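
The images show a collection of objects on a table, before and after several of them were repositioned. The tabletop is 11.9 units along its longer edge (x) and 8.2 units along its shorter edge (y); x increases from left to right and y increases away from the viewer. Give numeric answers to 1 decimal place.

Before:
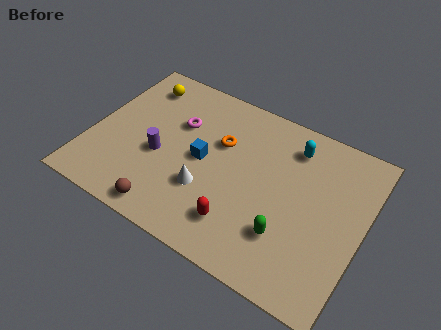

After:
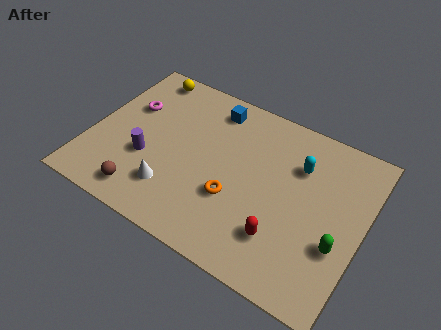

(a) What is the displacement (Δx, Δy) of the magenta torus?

(-2.2, -0.1)

The magenta torus was at about (3.6, 5.4) and moved to about (1.4, 5.3).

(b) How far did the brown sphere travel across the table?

1.1

The brown sphere was near (3.9, 0.9) before and (2.8, 1.2) after, so it travelled √(1.1² + 0.3²) ≈ 1.1 units.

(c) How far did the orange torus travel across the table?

2.6

From (5.5, 5.3) to (6.5, 2.9), the orange torus covered √(1.0² + 2.4²) ≈ 2.6 units.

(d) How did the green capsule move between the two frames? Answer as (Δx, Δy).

(2.1, 0.6)

The green capsule was at about (8.9, 2.3) and moved to about (11.0, 2.9).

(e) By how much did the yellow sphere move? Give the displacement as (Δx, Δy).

(0.1, 0.6)

The yellow sphere started near (1.6, 6.7) and ended near (1.7, 7.3).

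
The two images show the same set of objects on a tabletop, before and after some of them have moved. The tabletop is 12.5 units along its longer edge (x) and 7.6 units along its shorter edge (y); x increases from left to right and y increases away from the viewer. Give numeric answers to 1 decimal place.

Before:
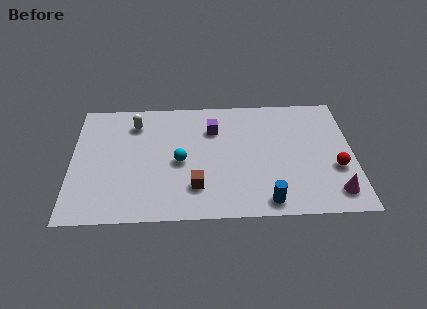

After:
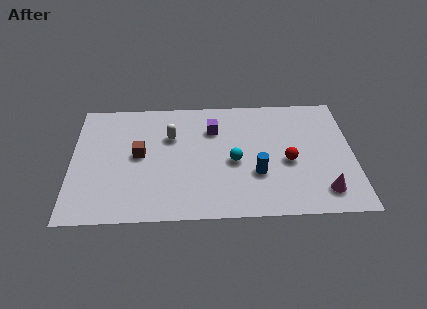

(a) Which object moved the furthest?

the brown cube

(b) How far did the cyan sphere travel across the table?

2.4

The cyan sphere moved from about (4.8, 3.5) to (7.2, 3.4), a distance of √(2.4² + 0.1²) ≈ 2.4.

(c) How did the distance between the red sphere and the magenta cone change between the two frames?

+0.9

Before: roughly 1.5 units apart; after: 2.4. That's 0.9 units further apart.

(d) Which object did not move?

the purple cube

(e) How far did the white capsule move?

1.8

From (2.8, 6.0) to (4.4, 5.1), the white capsule covered √(1.6² + 0.9²) ≈ 1.8 units.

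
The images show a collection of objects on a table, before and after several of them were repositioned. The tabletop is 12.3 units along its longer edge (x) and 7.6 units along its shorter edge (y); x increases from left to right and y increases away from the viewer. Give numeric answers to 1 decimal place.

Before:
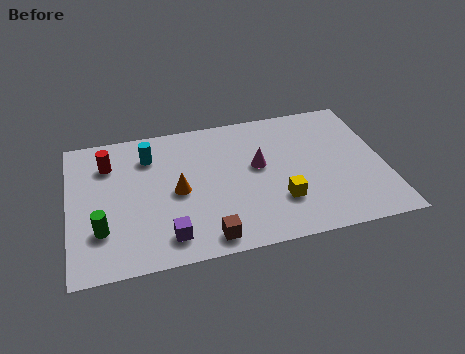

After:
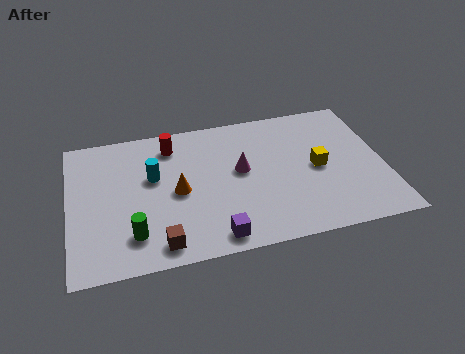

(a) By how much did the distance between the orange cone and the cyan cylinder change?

-1.1

Before: roughly 2.4 units apart; after: 1.3. That's 1.1 units closer together.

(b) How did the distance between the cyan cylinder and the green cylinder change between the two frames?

-1.1

The distance was about 4.1 in the first image and 3.0 in the second, so they moved 1.1 units closer together.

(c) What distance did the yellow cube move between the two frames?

2.2

The yellow cube moved from about (8.1, 2.2) to (9.7, 3.7), a distance of √(1.6² + 1.5²) ≈ 2.2.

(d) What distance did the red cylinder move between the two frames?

2.5

From (1.6, 5.7) to (4.1, 6.2), the red cylinder covered √(2.5² + 0.5²) ≈ 2.5 units.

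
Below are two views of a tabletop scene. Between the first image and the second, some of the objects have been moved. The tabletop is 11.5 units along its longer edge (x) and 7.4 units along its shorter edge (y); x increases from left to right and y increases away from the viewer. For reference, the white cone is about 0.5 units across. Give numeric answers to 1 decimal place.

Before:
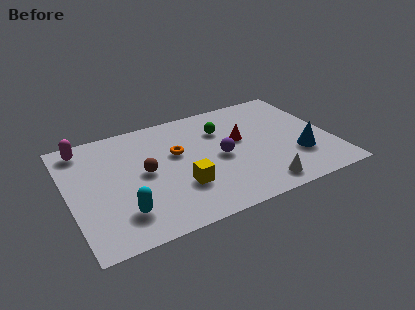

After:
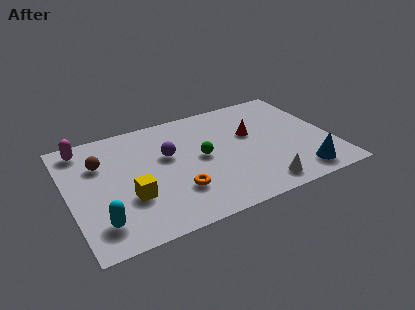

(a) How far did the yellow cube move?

2.2

From (4.7, 2.3) to (2.5, 2.5), the yellow cube covered √(2.2² + 0.2²) ≈ 2.2 units.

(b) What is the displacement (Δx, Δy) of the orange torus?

(-0.3, -2.4)

From the two frames, the orange torus sits at roughly (4.8, 4.5) before and (4.5, 2.1) after.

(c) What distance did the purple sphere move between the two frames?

2.4

The purple sphere moved from about (6.6, 3.5) to (4.4, 4.5), a distance of √(2.2² + 1.0²) ≈ 2.4.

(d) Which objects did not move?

the white cone and the magenta capsule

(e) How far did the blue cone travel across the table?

1.2

The blue cone moved from about (9.9, 2.3) to (9.8, 1.1), a distance of √(0.1² + 1.2²) ≈ 1.2.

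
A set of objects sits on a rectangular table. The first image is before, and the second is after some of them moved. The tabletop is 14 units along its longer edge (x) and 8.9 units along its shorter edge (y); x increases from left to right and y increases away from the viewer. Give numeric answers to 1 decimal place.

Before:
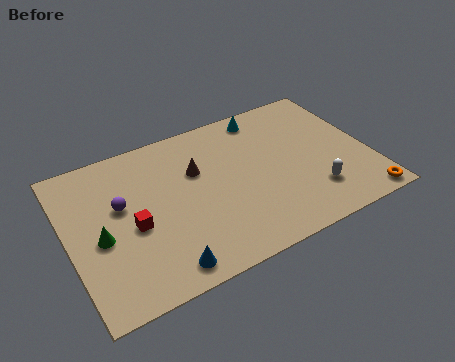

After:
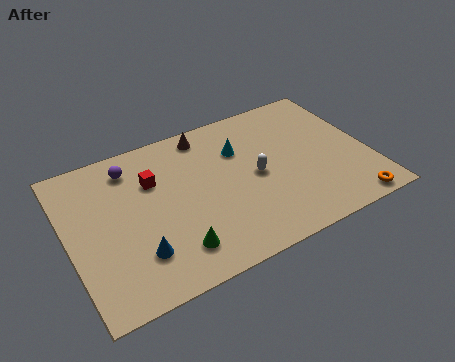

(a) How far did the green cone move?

3.7

The green cone was near (1.4, 3.9) before and (4.5, 1.8) after, so it travelled √(3.1² + 2.1²) ≈ 3.7 units.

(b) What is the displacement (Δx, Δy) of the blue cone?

(-1.0, 1.2)

The blue cone was at about (3.9, 1.1) and moved to about (2.9, 2.3).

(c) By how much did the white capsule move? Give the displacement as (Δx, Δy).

(-2.4, 2.1)

The white capsule was at about (11.1, 2.2) and moved to about (8.7, 4.3).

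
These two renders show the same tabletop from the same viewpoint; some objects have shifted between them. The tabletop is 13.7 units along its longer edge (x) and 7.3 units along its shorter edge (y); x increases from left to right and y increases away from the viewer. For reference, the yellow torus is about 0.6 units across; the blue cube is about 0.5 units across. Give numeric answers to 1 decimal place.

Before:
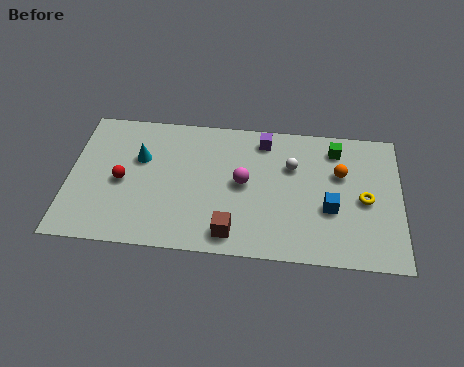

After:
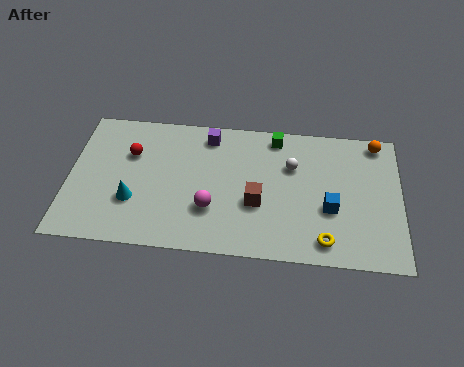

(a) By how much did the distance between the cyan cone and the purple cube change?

-0.5

Before: roughly 5.3 units apart; after: 4.8. That's 0.5 units closer together.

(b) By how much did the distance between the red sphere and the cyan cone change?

+1.0

The distance was about 1.5 in the first image and 2.5 in the second, so they moved 1.0 units further apart.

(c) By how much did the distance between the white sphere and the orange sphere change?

+1.8

Before: roughly 2.0 units apart; after: 3.8. That's 1.8 units further apart.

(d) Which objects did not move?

the blue cube and the white sphere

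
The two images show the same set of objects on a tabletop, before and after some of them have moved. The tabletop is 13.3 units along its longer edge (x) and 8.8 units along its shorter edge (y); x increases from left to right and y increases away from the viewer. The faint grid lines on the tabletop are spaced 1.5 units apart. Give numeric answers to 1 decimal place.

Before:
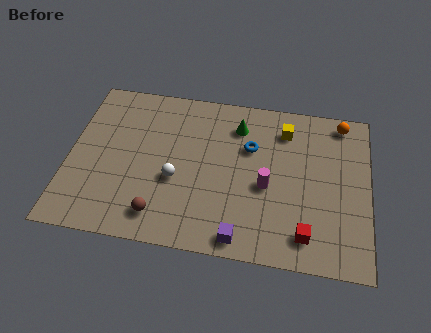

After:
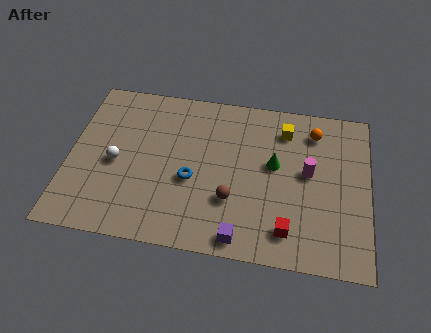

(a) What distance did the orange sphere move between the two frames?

1.4

The orange sphere moved from about (12.0, 7.8) to (10.8, 7.1), a distance of √(1.2² + 0.7²) ≈ 1.4.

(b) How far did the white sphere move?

2.7

From (4.8, 3.5) to (2.1, 4.0), the white sphere covered √(2.7² + 0.5²) ≈ 2.7 units.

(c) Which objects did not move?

the purple cube and the yellow cube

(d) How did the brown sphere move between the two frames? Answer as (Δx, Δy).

(3.1, 1.3)

The brown sphere started near (4.2, 1.5) and ended near (7.3, 2.8).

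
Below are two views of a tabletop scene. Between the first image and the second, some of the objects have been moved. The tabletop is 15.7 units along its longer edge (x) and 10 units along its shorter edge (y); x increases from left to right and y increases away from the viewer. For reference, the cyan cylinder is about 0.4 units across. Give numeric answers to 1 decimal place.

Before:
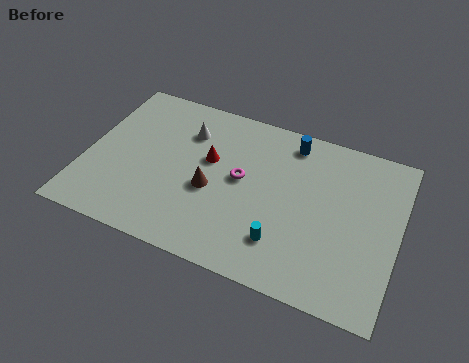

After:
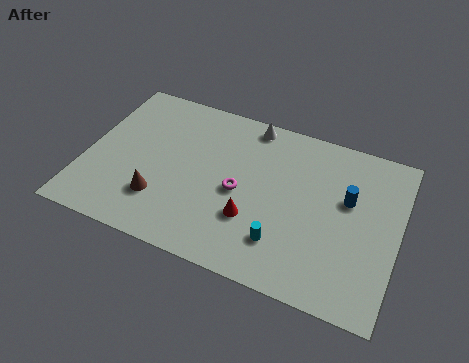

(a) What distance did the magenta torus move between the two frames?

0.8

The magenta torus moved from about (7.8, 5.4) to (7.8, 4.6), a distance of √(0.0² + 0.8²) ≈ 0.8.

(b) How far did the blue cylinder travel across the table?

4.0

From (10.0, 8.6) to (13.1, 6.1), the blue cylinder covered √(3.1² + 2.5²) ≈ 4.0 units.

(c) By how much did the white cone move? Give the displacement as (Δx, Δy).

(3.1, 1.6)

The white cone started near (4.8, 7.4) and ended near (7.9, 9.0).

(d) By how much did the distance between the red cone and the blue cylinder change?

+0.7

Before: roughly 4.7 units apart; after: 5.4. That's 0.7 units further apart.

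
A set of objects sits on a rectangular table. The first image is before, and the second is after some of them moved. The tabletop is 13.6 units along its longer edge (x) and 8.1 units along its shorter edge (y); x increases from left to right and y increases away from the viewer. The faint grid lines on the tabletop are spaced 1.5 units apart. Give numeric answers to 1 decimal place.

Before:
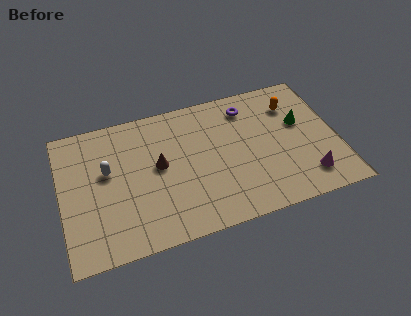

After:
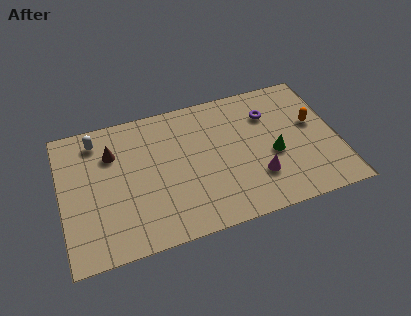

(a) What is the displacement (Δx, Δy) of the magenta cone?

(-2.4, 0.7)

The magenta cone started near (11.9, 1.6) and ended near (9.5, 2.3).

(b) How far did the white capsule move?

2.0

The white capsule moved from about (2.3, 4.8) to (1.9, 6.8), a distance of √(0.4² + 2.0²) ≈ 2.0.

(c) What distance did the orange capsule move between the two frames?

1.7

The orange capsule was near (11.6, 6.1) before and (12.5, 4.7) after, so it travelled √(0.9² + 1.4²) ≈ 1.7 units.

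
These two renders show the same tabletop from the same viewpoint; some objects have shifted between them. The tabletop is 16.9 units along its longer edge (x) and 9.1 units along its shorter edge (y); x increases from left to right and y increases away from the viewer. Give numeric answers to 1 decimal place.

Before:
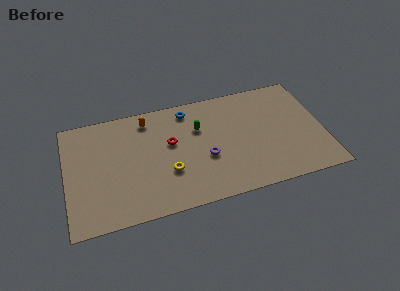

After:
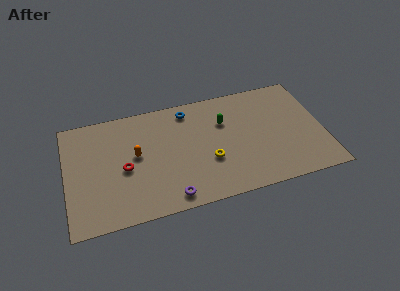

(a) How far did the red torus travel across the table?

3.4

The red torus moved from about (6.9, 5.4) to (3.8, 4.1), a distance of √(3.1² + 1.3²) ≈ 3.4.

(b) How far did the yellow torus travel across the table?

2.7

The yellow torus was near (6.6, 3.1) before and (9.3, 3.3) after, so it travelled √(2.7² + 0.2²) ≈ 2.7 units.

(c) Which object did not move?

the blue torus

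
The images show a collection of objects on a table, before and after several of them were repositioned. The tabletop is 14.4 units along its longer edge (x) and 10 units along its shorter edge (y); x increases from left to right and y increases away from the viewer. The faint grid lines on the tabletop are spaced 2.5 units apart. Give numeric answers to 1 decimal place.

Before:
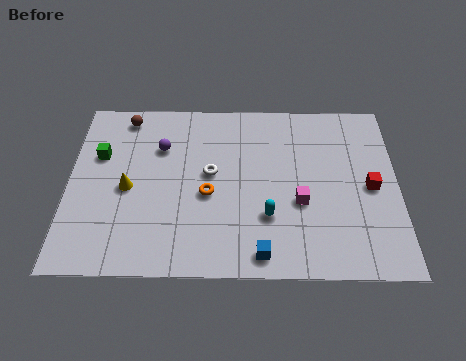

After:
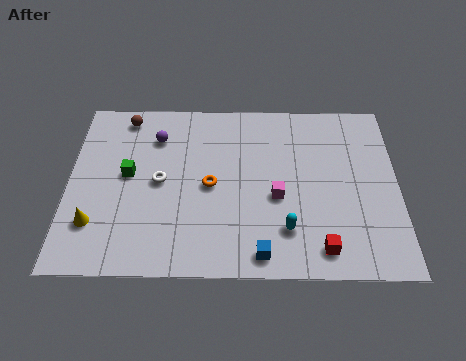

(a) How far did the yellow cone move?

2.4

The yellow cone moved from about (2.6, 4.6) to (1.2, 2.6), a distance of √(1.4² + 2.0²) ≈ 2.4.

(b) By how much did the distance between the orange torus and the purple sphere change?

+0.3

The distance was about 3.4 in the first image and 3.7 in the second, so they moved 0.3 units further apart.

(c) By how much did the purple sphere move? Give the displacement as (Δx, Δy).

(-0.2, 0.6)

The purple sphere started near (4.0, 7.0) and ended near (3.8, 7.6).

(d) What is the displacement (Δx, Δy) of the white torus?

(-2.2, -0.5)

The white torus was at about (6.2, 5.5) and moved to about (4.0, 5.0).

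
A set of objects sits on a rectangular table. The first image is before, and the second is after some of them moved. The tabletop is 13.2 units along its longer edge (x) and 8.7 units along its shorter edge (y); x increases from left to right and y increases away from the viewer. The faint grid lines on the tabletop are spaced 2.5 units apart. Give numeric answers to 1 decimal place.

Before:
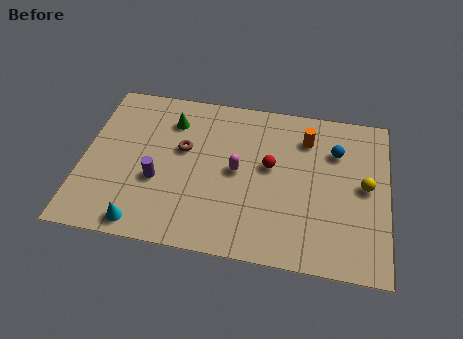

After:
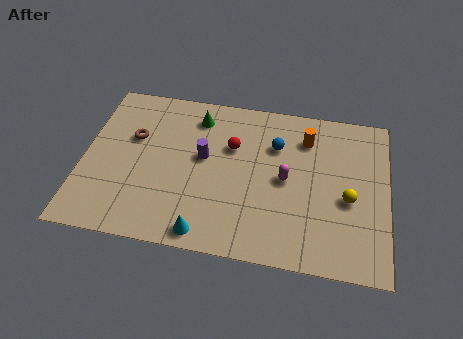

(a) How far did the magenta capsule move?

2.1

From (6.7, 4.4) to (8.8, 4.3), the magenta capsule covered √(2.1² + 0.1²) ≈ 2.1 units.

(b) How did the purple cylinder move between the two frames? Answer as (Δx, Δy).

(1.9, 1.6)

From the two frames, the purple cylinder sits at roughly (3.3, 3.3) before and (5.2, 4.9) after.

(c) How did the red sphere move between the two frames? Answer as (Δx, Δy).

(-1.7, 0.8)

The red sphere was at about (8.1, 4.9) and moved to about (6.4, 5.7).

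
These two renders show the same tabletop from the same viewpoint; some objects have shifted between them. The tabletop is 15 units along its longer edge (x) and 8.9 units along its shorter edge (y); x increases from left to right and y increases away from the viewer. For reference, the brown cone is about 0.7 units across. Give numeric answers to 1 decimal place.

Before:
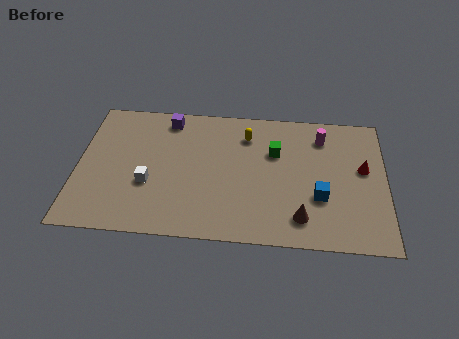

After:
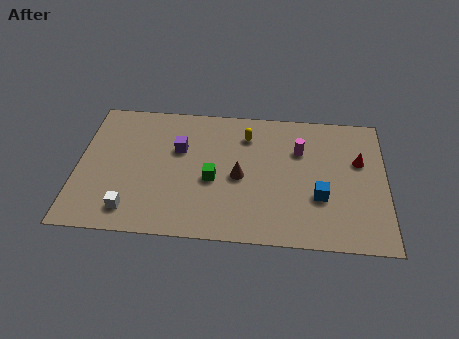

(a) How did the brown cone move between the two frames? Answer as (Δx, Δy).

(-3.0, 2.4)

From the two frames, the brown cone sits at roughly (10.9, 1.7) before and (7.9, 4.1) after.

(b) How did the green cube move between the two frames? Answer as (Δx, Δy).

(-3.0, -2.1)

The green cube was at about (9.6, 5.9) and moved to about (6.6, 3.8).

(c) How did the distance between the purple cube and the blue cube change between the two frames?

-1.4

They were about 8.8 units apart before and 7.4 after — 1.4 units closer together.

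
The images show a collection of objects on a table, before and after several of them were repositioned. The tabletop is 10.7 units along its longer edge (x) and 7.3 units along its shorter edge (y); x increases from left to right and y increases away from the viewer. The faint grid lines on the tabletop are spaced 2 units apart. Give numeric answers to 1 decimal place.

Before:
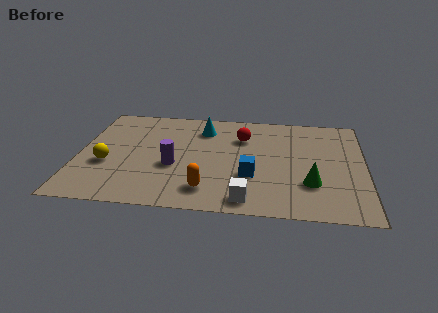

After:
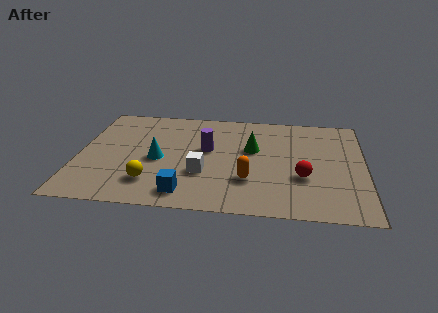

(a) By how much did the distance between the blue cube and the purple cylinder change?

+0.3

Before: roughly 2.9 units apart; after: 3.2. That's 0.3 units further apart.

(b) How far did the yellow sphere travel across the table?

2.0

The yellow sphere was near (1.1, 2.8) before and (2.8, 1.7) after, so it travelled √(1.7² + 1.1²) ≈ 2.0 units.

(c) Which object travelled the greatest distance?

the red sphere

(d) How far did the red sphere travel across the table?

3.5

The red sphere moved from about (6.1, 5.2) to (8.4, 2.6), a distance of √(2.3² + 2.6²) ≈ 3.5.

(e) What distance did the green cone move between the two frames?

3.1

The green cone moved from about (8.7, 2.2) to (6.5, 4.4), a distance of √(2.2² + 2.2²) ≈ 3.1.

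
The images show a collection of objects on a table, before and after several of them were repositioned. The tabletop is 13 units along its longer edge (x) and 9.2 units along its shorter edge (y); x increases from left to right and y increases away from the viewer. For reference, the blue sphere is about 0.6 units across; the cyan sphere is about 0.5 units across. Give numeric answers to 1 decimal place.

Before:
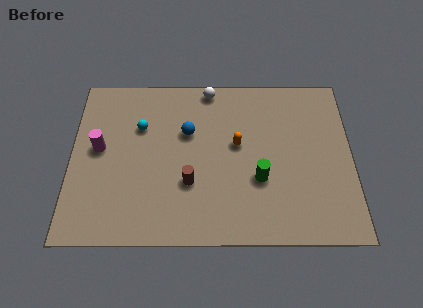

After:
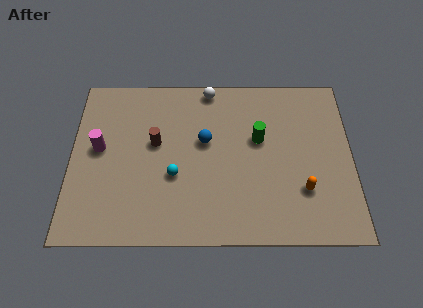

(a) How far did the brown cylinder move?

2.7

The brown cylinder moved from about (5.5, 3.1) to (3.9, 5.3), a distance of √(1.6² + 2.2²) ≈ 2.7.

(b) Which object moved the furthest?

the orange capsule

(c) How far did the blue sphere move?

0.9

The blue sphere moved from about (5.4, 5.9) to (6.2, 5.4), a distance of √(0.8² + 0.5²) ≈ 0.9.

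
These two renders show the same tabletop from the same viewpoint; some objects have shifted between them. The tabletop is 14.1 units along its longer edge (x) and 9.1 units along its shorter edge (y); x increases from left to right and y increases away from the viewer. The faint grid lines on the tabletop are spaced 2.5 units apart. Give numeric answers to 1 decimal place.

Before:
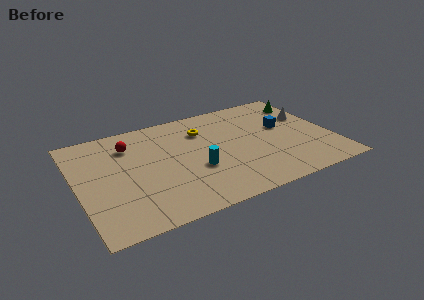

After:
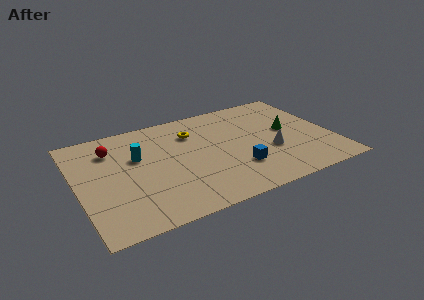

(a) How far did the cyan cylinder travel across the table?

3.8

From (6.4, 3.4) to (3.4, 5.7), the cyan cylinder covered √(3.0² + 2.3²) ≈ 3.8 units.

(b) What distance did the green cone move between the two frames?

2.7

The green cone was near (13.2, 7.2) before and (11.8, 4.9) after, so it travelled √(1.4² + 2.3²) ≈ 2.7 units.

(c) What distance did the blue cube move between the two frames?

4.0

The blue cube moved from about (11.6, 5.3) to (8.6, 2.6), a distance of √(3.0² + 2.7²) ≈ 4.0.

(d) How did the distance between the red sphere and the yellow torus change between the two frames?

+0.4

Before: roughly 4.1 units apart; after: 4.5. That's 0.4 units further apart.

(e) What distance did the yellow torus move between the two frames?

0.6

The yellow torus moved from about (7.2, 6.7) to (6.6, 6.7), a distance of √(0.6² + 0.0²) ≈ 0.6.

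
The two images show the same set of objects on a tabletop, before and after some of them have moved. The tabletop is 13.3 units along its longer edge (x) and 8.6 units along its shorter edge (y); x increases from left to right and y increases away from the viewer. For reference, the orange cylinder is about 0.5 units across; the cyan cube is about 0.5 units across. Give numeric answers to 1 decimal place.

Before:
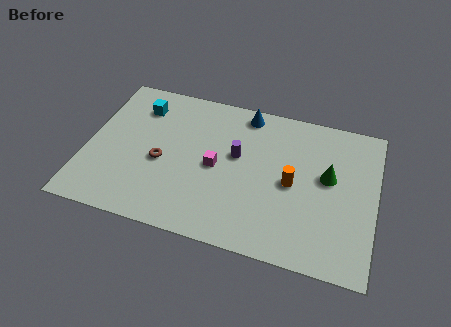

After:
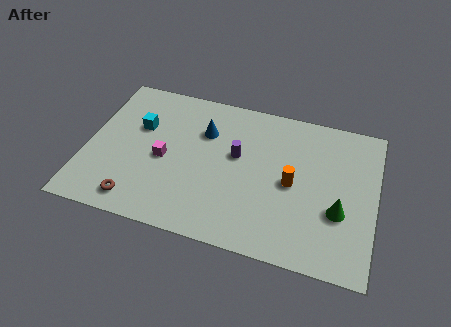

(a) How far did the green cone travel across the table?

1.9

From (11.1, 4.9) to (11.7, 3.1), the green cone covered √(0.6² + 1.8²) ≈ 1.9 units.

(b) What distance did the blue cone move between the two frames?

2.4

The blue cone moved from about (7.1, 7.6) to (5.3, 6.0), a distance of √(1.8² + 1.6²) ≈ 2.4.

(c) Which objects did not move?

the purple cylinder and the orange cylinder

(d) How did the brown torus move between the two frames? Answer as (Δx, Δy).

(-0.9, -2.5)

The brown torus was at about (3.5, 3.7) and moved to about (2.6, 1.2).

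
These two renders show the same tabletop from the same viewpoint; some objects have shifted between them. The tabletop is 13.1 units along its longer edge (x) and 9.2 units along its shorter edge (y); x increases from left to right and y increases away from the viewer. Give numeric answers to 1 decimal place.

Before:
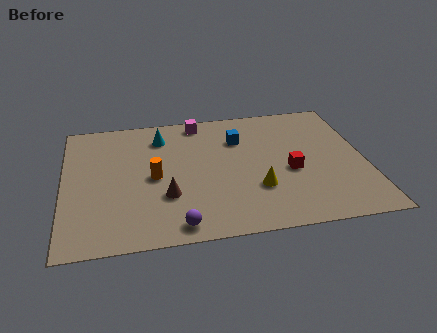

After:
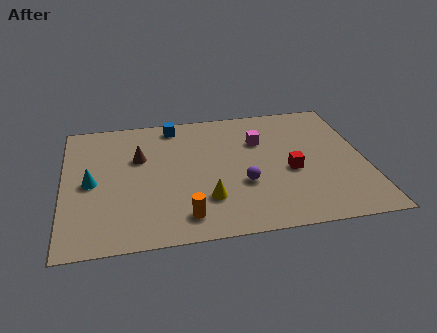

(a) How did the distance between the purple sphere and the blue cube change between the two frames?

-0.7

They were about 6.3 units apart before and 5.6 after — 0.7 units closer together.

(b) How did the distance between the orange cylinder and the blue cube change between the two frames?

+2.2

Before: roughly 4.4 units apart; after: 6.6. That's 2.2 units further apart.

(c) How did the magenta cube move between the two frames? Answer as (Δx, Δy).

(2.6, -1.9)

From the two frames, the magenta cube sits at roughly (6.0, 8.2) before and (8.6, 6.3) after.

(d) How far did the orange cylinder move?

3.1

From (3.9, 4.4) to (5.1, 1.5), the orange cylinder covered √(1.2² + 2.9²) ≈ 3.1 units.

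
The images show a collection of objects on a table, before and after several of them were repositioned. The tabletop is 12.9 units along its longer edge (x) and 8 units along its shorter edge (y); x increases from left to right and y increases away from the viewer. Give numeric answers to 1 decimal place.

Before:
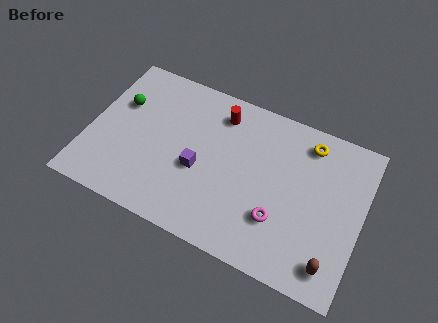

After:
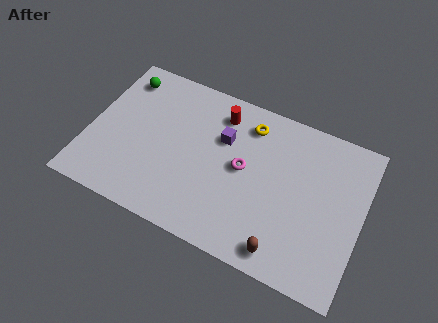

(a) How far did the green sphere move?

1.4

The green sphere moved from about (1.3, 5.2) to (1.2, 6.6), a distance of √(0.1² + 1.4²) ≈ 1.4.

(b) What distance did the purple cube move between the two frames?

2.2

The purple cube moved from about (5.3, 3.3) to (6.2, 5.3), a distance of √(0.9² + 2.0²) ≈ 2.2.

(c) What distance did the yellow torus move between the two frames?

2.8

The yellow torus was near (10.1, 6.7) before and (7.3, 6.5) after, so it travelled √(2.8² + 0.2²) ≈ 2.8 units.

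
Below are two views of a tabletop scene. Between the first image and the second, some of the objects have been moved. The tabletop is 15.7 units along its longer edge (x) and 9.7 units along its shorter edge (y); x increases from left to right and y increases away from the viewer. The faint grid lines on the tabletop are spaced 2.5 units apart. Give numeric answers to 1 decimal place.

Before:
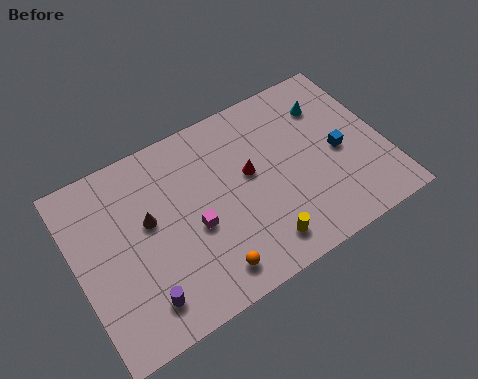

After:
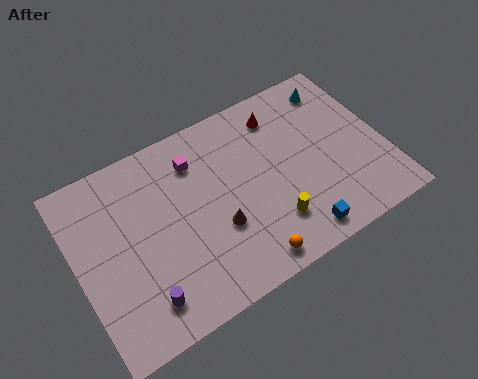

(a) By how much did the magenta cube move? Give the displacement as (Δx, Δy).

(0.6, 3.4)

The magenta cube was at about (5.8, 4.1) and moved to about (6.4, 7.5).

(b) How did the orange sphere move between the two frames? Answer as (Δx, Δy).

(1.9, -0.4)

From the two frames, the orange sphere sits at roughly (6.1, 1.5) before and (8.0, 1.1) after.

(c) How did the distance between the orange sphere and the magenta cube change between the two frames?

+4.0

They were about 2.6 units apart before and 6.6 after — 4.0 units further apart.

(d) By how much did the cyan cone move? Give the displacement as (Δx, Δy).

(0.6, 0.8)

From the two frames, the cyan cone sits at roughly (13.3, 7.3) before and (13.9, 8.1) after.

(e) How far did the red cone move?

3.1

The red cone was near (8.9, 5.5) before and (10.9, 7.9) after, so it travelled √(2.0² + 2.4²) ≈ 3.1 units.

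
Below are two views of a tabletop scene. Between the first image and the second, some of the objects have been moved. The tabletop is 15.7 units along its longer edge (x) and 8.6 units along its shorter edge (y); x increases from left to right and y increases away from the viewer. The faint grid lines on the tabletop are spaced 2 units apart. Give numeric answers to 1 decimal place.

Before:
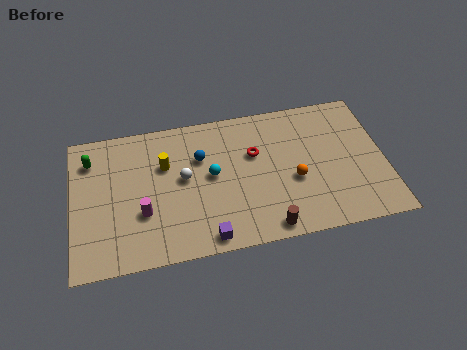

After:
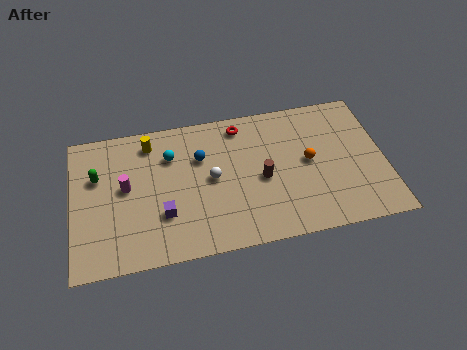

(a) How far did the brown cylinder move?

3.0

From (9.6, 0.9) to (9.5, 3.9), the brown cylinder covered √(0.1² + 3.0²) ≈ 3.0 units.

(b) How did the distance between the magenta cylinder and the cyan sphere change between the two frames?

-1.1

The distance was about 3.8 in the first image and 2.7 in the second, so they moved 1.1 units closer together.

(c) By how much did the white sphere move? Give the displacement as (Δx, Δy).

(1.4, -0.3)

The white sphere was at about (5.6, 4.7) and moved to about (7.0, 4.4).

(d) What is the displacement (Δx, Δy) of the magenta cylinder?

(-0.8, 1.7)

The magenta cylinder started near (3.5, 3.0) and ended near (2.7, 4.7).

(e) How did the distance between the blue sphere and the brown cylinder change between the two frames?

-2.2

They were about 5.8 units apart before and 3.6 after — 2.2 units closer together.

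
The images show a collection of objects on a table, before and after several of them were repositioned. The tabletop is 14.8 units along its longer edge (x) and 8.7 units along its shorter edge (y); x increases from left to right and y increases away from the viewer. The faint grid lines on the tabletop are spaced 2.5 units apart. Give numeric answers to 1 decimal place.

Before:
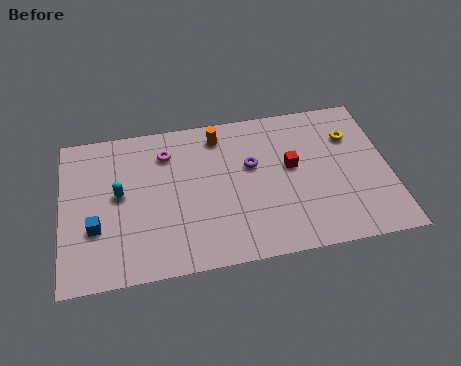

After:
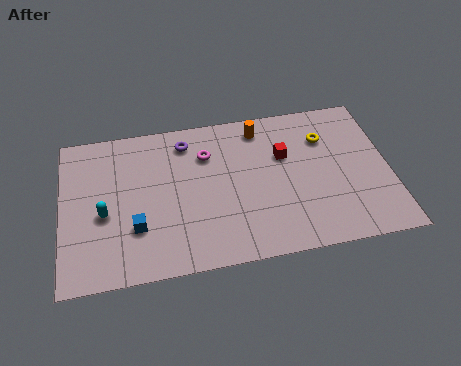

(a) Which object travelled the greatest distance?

the purple torus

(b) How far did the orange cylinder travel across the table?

1.9

From (7.2, 7.3) to (9.1, 7.4), the orange cylinder covered √(1.9² + 0.1²) ≈ 1.9 units.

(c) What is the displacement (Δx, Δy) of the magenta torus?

(1.8, -0.4)

From the two frames, the magenta torus sits at roughly (4.8, 6.7) before and (6.6, 6.3) after.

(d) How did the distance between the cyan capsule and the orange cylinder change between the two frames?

+2.8

The distance was about 5.3 in the first image and 8.1 in the second, so they moved 2.8 units further apart.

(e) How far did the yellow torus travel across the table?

1.2

The yellow torus was near (13.2, 6.2) before and (12.0, 6.3) after, so it travelled √(1.2² + 0.1²) ≈ 1.2 units.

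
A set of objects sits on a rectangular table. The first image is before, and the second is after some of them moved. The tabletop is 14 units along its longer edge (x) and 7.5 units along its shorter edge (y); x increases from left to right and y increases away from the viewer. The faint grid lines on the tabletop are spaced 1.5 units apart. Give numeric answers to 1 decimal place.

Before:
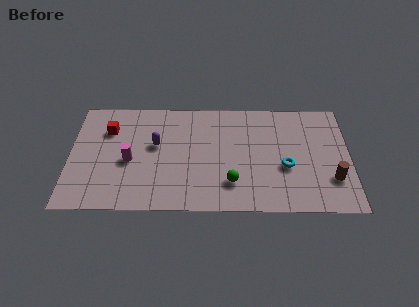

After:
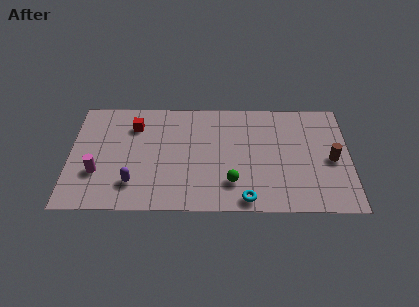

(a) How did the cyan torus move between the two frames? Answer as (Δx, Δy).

(-2.0, -2.2)

From the two frames, the cyan torus sits at roughly (10.8, 3.0) before and (8.8, 0.8) after.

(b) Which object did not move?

the green sphere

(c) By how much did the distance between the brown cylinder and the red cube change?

-1.5

They were about 11.6 units apart before and 10.1 after — 1.5 units closer together.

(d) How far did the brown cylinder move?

1.3

The brown cylinder was near (13.1, 2.2) before and (13.1, 3.5) after, so it travelled √(0.0² + 1.3²) ≈ 1.3 units.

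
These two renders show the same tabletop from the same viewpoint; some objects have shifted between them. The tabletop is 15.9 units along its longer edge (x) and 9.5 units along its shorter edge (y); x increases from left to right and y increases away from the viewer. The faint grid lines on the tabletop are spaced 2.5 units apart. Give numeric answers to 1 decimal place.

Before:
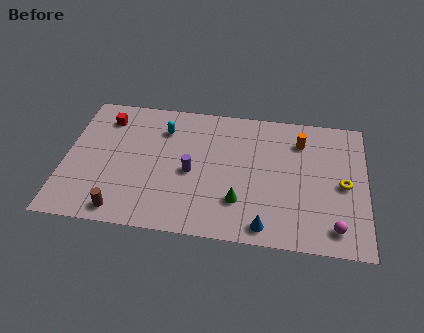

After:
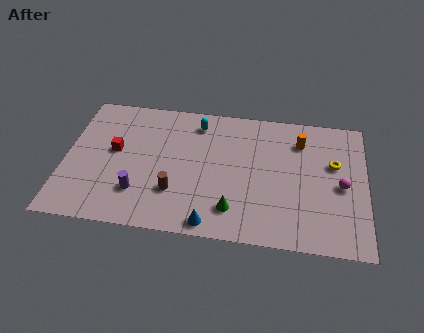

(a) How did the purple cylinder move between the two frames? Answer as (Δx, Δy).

(-2.7, -1.8)

The purple cylinder started near (6.7, 4.3) and ended near (4.0, 2.5).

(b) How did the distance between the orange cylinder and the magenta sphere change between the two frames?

-2.5

Before: roughly 6.1 units apart; after: 3.6. That's 2.5 units closer together.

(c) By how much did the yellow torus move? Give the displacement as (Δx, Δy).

(-0.5, 1.4)

The yellow torus started near (14.7, 4.5) and ended near (14.2, 5.9).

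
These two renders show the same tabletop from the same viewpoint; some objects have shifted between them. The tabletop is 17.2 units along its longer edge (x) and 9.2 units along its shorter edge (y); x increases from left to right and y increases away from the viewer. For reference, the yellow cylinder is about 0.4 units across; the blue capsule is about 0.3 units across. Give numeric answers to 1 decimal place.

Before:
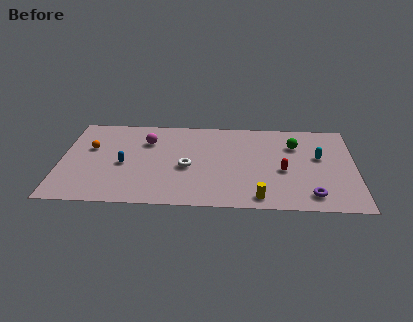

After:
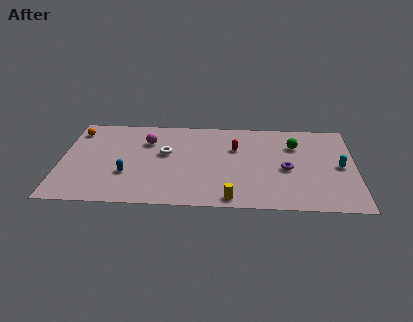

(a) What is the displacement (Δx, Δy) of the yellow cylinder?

(-1.6, -0.2)

The yellow cylinder was at about (11.6, 1.1) and moved to about (10.0, 0.9).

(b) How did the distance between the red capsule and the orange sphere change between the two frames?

-1.9

Before: roughly 11.4 units apart; after: 9.5. That's 1.9 units closer together.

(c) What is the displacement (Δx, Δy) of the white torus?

(-1.3, 1.4)

From the two frames, the white torus sits at roughly (7.4, 4.0) before and (6.1, 5.4) after.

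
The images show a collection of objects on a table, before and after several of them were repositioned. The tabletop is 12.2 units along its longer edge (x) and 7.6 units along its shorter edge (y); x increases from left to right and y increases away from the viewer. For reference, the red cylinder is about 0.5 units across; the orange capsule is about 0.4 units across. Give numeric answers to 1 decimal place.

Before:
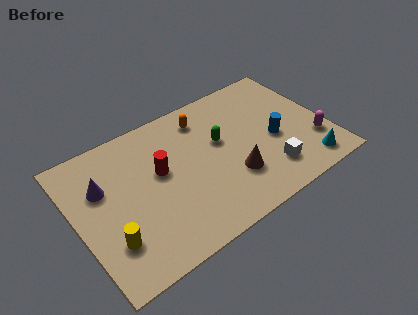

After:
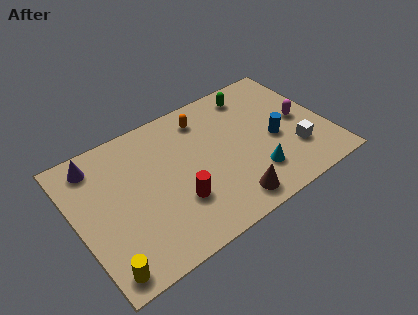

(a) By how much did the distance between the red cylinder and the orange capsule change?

+1.2

Before: roughly 3.1 units apart; after: 4.3. That's 1.2 units further apart.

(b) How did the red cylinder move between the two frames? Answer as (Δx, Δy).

(0.5, -2.0)

From the two frames, the red cylinder sits at roughly (4.1, 4.4) before and (4.6, 2.4) after.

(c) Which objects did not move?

the blue cylinder and the orange capsule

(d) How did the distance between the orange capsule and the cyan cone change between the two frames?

-2.0

The distance was about 6.6 in the first image and 4.6 in the second, so they moved 2.0 units closer together.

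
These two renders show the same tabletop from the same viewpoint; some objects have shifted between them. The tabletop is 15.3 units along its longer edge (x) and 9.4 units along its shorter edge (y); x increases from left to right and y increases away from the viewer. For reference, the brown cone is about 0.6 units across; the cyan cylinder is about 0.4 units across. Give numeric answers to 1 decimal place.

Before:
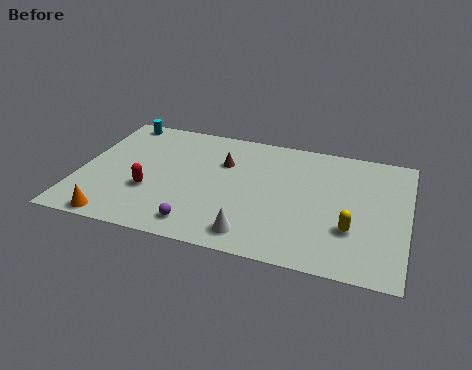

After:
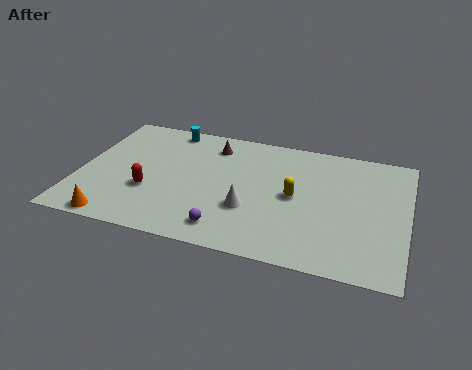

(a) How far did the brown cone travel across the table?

1.3

The brown cone was near (6.6, 6.4) before and (6.0, 7.6) after, so it travelled √(0.6² + 1.2²) ≈ 1.3 units.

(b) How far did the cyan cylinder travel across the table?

2.4

The cyan cylinder moved from about (1.4, 8.5) to (3.8, 8.4), a distance of √(2.4² + 0.1²) ≈ 2.4.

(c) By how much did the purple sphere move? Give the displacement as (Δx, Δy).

(1.3, 0.1)

The purple sphere started near (5.9, 1.4) and ended near (7.2, 1.5).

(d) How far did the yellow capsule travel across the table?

3.2

From (12.8, 3.0) to (10.1, 4.7), the yellow capsule covered √(2.7² + 1.7²) ≈ 3.2 units.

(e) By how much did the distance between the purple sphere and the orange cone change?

+1.3

The distance was about 3.8 in the first image and 5.1 in the second, so they moved 1.3 units further apart.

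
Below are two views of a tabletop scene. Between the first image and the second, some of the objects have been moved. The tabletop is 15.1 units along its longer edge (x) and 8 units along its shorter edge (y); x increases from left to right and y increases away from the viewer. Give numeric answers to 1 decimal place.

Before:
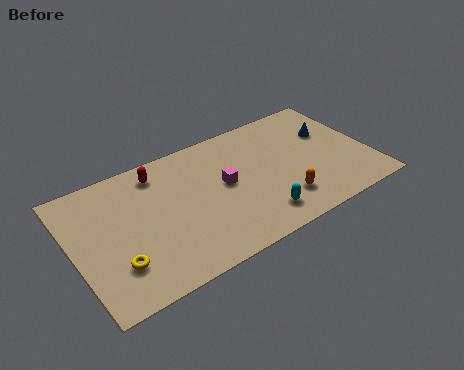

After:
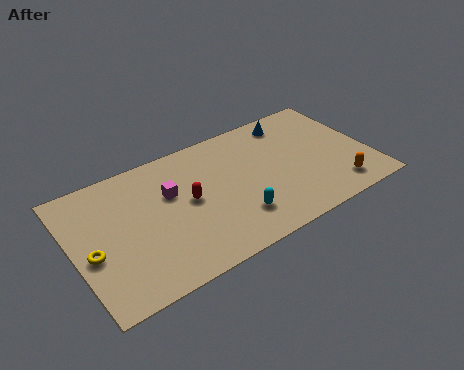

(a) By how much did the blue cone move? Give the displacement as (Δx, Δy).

(-1.8, 1.6)

The blue cone was at about (13.4, 5.2) and moved to about (11.6, 6.8).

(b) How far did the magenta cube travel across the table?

2.8

From (7.7, 4.3) to (5.0, 5.1), the magenta cube covered √(2.7² + 0.8²) ≈ 2.8 units.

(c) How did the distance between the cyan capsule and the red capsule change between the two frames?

-3.8

Before: roughly 6.8 units apart; after: 3.0. That's 3.8 units closer together.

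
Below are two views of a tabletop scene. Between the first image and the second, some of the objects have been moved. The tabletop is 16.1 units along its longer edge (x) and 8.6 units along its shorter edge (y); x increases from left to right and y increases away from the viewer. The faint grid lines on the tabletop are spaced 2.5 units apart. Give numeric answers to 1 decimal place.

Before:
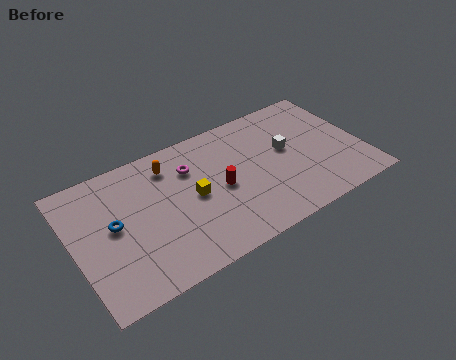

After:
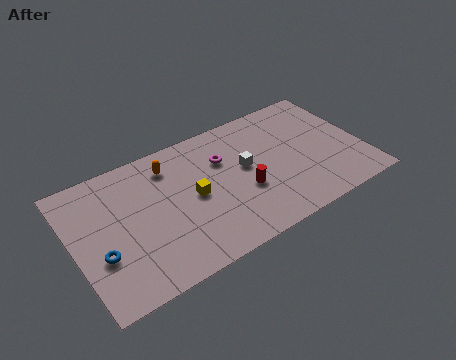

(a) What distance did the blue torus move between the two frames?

1.7

The blue torus was near (2.2, 4.6) before and (1.3, 3.1) after, so it travelled √(0.9² + 1.5²) ≈ 1.7 units.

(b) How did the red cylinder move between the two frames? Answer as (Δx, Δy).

(1.2, -0.8)

From the two frames, the red cylinder sits at roughly (8.1, 4.1) before and (9.3, 3.3) after.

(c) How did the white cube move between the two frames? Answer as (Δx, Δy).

(-2.4, -0.1)

The white cube started near (12.0, 4.9) and ended near (9.6, 4.8).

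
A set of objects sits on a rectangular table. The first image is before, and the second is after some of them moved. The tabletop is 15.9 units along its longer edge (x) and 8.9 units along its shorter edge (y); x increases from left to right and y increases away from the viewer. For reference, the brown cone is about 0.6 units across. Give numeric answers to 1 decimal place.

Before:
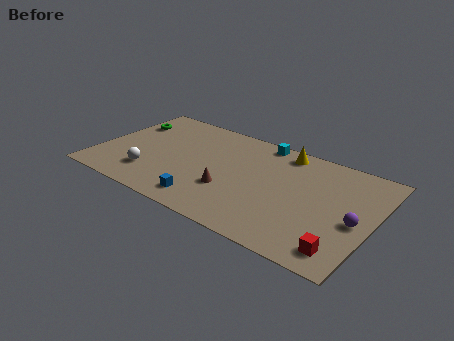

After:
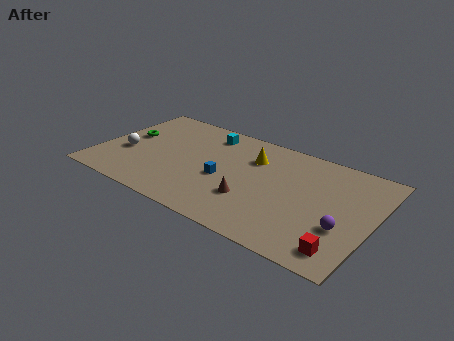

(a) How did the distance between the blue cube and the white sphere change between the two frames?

+2.2

The distance was about 3.6 in the first image and 5.8 in the second, so they moved 2.2 units further apart.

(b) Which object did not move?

the red cube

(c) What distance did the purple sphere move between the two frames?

1.0

From (15.0, 3.9) to (14.4, 3.1), the purple sphere covered √(0.6² + 0.8²) ≈ 1.0 units.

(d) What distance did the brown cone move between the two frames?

1.3

From (7.9, 3.0) to (9.2, 2.8), the brown cone covered √(1.3² + 0.2²) ≈ 1.3 units.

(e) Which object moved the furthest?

the cyan cube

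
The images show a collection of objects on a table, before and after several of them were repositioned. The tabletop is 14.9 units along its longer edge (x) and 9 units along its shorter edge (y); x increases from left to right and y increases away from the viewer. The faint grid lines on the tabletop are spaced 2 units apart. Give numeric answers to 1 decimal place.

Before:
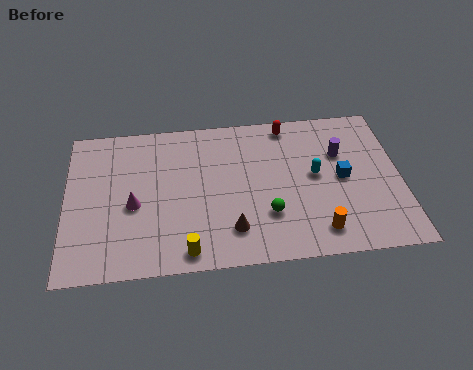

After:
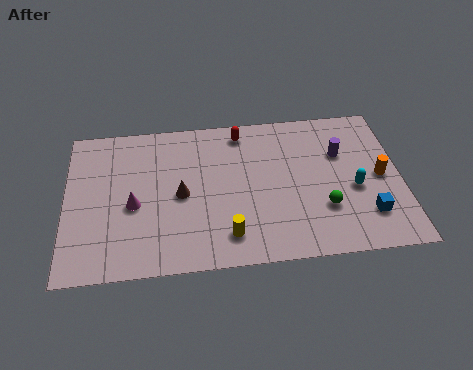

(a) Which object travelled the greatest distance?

the orange cylinder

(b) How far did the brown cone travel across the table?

3.2

The brown cone was near (7.3, 2.0) before and (5.1, 4.3) after, so it travelled √(2.2² + 2.3²) ≈ 3.2 units.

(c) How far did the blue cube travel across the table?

2.5

From (12.3, 4.5) to (13.3, 2.2), the blue cube covered √(1.0² + 2.3²) ≈ 2.5 units.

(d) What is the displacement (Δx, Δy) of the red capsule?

(-2.1, -0.2)

From the two frames, the red capsule sits at roughly (10.0, 8.0) before and (7.9, 7.8) after.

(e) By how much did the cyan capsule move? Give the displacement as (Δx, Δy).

(1.7, -1.0)

The cyan capsule started near (11.1, 4.8) and ended near (12.8, 3.8).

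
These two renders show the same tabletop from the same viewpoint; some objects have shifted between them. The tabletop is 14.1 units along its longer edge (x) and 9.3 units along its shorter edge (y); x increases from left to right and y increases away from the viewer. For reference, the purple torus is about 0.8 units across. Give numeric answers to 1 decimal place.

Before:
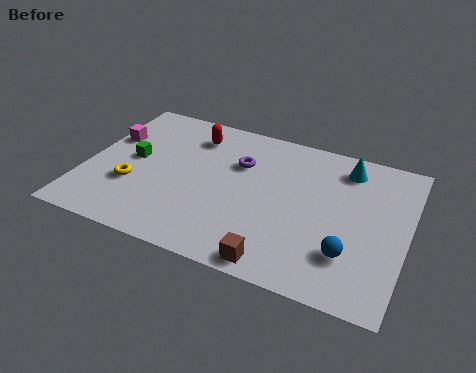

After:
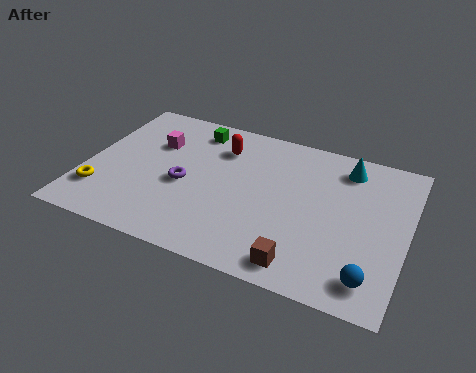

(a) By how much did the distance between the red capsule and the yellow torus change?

+2.0

They were about 4.7 units apart before and 6.7 after — 2.0 units further apart.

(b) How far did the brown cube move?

1.0

The brown cube moved from about (8.9, 0.9) to (9.9, 1.2), a distance of √(1.0² + 0.3²) ≈ 1.0.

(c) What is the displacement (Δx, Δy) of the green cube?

(2.4, 2.9)

From the two frames, the green cube sits at roughly (2.0, 4.9) before and (4.4, 7.8) after.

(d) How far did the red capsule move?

1.4

The red capsule was near (4.4, 7.4) before and (5.7, 7.0) after, so it travelled √(1.3² + 0.4²) ≈ 1.4 units.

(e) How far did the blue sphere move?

1.4

The blue sphere moved from about (11.8, 2.5) to (12.8, 1.5), a distance of √(1.0² + 1.0²) ≈ 1.4.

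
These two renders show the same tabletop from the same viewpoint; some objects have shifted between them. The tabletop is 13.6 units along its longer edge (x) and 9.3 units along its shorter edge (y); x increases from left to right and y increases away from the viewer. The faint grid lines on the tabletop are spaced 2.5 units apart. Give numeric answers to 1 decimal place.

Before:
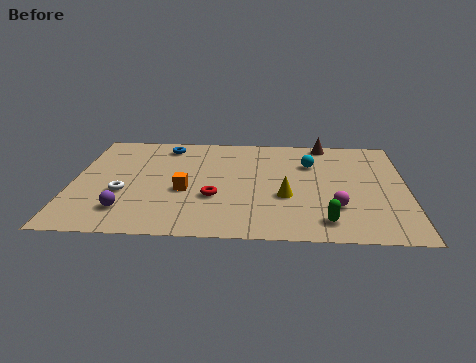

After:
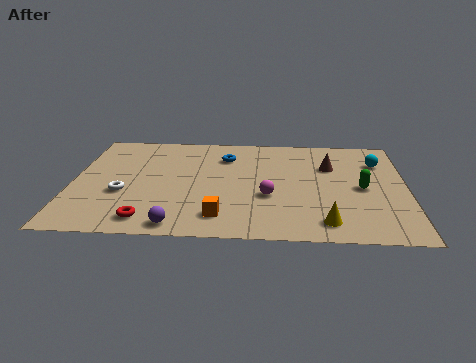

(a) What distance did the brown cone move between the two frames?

2.2

The brown cone was near (10.3, 8.5) before and (10.5, 6.3) after, so it travelled √(0.2² + 2.2²) ≈ 2.2 units.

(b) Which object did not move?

the white torus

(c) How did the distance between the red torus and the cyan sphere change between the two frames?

+5.8

They were about 5.0 units apart before and 10.8 after — 5.8 units further apart.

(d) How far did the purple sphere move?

2.4

From (2.3, 2.0) to (4.4, 0.9), the purple sphere covered √(2.1² + 1.1²) ≈ 2.4 units.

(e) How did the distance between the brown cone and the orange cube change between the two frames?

-1.0

They were about 7.4 units apart before and 6.4 after — 1.0 units closer together.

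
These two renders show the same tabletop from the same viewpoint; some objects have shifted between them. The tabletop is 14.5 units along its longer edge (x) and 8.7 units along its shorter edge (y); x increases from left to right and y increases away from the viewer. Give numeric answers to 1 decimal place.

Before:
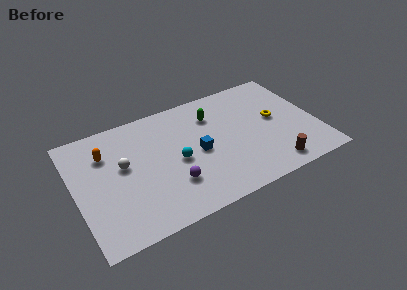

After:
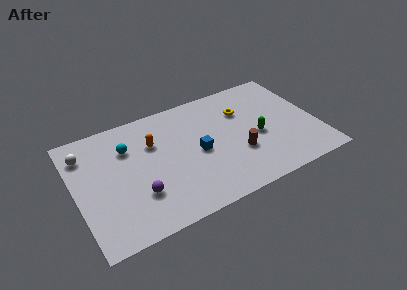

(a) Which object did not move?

the blue cube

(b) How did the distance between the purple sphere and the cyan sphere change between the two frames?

+2.0

They were about 1.6 units apart before and 3.6 after — 2.0 units further apart.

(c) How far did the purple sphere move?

2.0

From (5.5, 2.5) to (3.5, 2.6), the purple sphere covered √(2.0² + 0.1²) ≈ 2.0 units.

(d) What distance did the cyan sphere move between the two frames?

3.5

The cyan sphere moved from about (6.0, 4.0) to (3.3, 6.2), a distance of √(2.7² + 2.2²) ≈ 3.5.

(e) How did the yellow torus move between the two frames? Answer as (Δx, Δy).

(-1.8, 1.4)

The yellow torus was at about (12.1, 4.7) and moved to about (10.3, 6.1).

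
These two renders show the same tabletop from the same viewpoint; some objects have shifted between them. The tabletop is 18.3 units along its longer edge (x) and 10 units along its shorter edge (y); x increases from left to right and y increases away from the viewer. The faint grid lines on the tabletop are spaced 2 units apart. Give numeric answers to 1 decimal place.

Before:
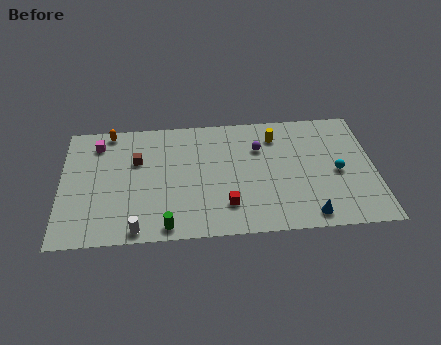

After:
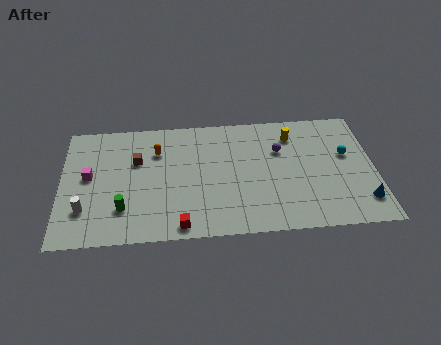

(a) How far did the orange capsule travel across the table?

3.4

From (2.8, 9.1) to (5.6, 7.2), the orange capsule covered √(2.8² + 1.9²) ≈ 3.4 units.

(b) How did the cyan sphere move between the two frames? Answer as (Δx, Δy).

(0.6, 1.4)

From the two frames, the cyan sphere sits at roughly (16.1, 4.6) before and (16.7, 6.0) after.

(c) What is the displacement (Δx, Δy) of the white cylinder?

(-3.0, 1.8)

The white cylinder started near (4.4, 0.9) and ended near (1.4, 2.7).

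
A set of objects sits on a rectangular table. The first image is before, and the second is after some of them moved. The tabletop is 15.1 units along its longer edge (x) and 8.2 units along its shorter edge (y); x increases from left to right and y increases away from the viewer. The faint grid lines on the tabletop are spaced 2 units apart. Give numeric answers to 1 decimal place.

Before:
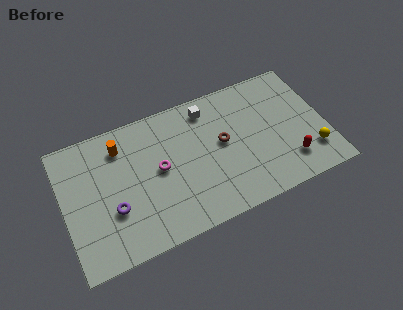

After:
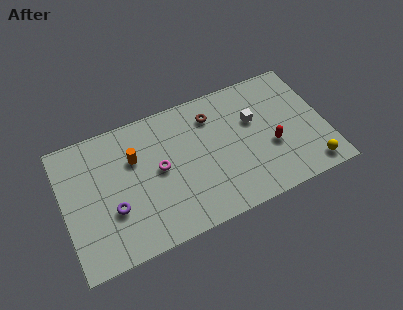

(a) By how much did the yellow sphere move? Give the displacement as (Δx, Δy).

(-0.2, -0.9)

From the two frames, the yellow sphere sits at roughly (14.1, 2.0) before and (13.9, 1.1) after.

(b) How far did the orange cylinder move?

1.2

The orange cylinder was near (3.5, 6.5) before and (4.2, 5.5) after, so it travelled √(0.7² + 1.0²) ≈ 1.2 units.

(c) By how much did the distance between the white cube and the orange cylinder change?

+1.8

The distance was about 5.1 in the first image and 6.9 in the second, so they moved 1.8 units further apart.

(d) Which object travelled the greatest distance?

the white cube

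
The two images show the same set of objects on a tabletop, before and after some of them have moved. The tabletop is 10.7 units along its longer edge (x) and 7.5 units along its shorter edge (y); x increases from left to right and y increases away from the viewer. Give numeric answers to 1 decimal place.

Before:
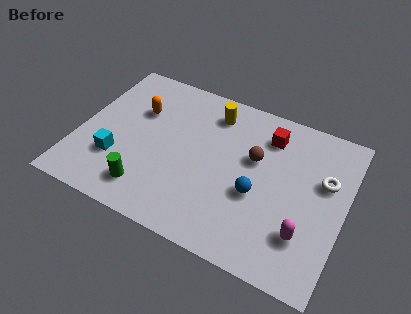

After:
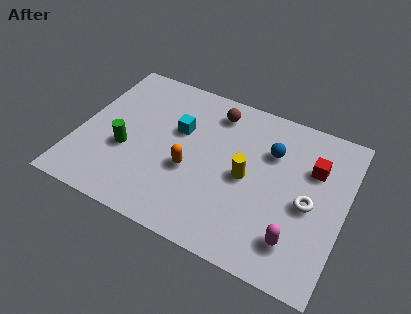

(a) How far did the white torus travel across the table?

1.4

The white torus moved from about (9.8, 4.7) to (9.3, 3.4), a distance of √(0.5² + 1.3²) ≈ 1.4.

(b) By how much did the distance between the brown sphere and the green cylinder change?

-0.4

They were about 5.0 units apart before and 4.6 after — 0.4 units closer together.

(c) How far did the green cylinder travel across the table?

1.9

The green cylinder was near (3.1, 1.4) before and (2.0, 2.9) after, so it travelled √(1.1² + 1.5²) ≈ 1.9 units.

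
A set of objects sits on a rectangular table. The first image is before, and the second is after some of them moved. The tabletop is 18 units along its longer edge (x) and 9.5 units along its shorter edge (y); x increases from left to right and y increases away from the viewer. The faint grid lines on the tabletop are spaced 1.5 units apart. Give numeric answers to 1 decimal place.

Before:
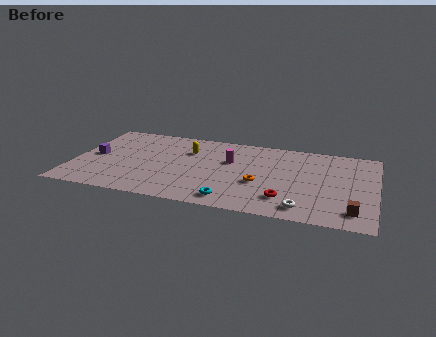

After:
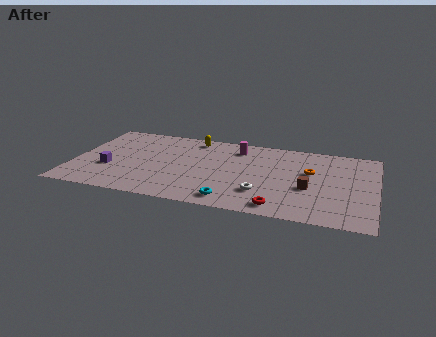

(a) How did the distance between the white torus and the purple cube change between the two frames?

-3.9

They were about 13.1 units apart before and 9.2 after — 3.9 units closer together.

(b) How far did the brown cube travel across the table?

3.4

The brown cube was near (16.8, 1.7) before and (14.1, 3.8) after, so it travelled √(2.7² + 2.1²) ≈ 3.4 units.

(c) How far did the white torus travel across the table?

2.8

The white torus moved from about (13.9, 1.4) to (11.4, 2.6), a distance of √(2.5² + 1.2²) ≈ 2.8.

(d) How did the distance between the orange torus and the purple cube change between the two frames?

+2.1

Before: roughly 10.0 units apart; after: 12.1. That's 2.1 units further apart.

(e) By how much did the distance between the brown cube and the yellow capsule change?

-2.8

The distance was about 11.3 in the first image and 8.5 in the second, so they moved 2.8 units closer together.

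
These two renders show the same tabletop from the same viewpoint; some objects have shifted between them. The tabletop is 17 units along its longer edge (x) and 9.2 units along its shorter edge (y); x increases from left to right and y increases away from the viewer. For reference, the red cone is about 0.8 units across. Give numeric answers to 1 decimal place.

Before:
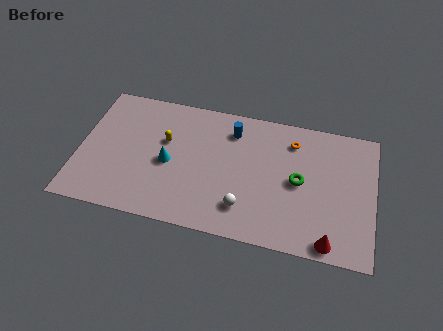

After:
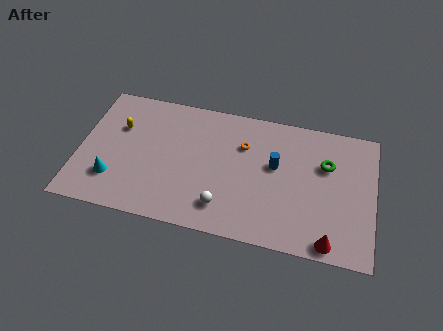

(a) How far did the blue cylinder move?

3.2

The blue cylinder moved from about (8.7, 7.3) to (11.3, 5.4), a distance of √(2.6² + 1.9²) ≈ 3.2.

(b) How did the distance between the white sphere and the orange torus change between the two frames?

-1.2

The distance was about 5.8 in the first image and 4.6 in the second, so they moved 1.2 units closer together.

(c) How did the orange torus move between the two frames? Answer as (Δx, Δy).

(-2.8, -0.9)

From the two frames, the orange torus sits at roughly (12.2, 7.3) before and (9.4, 6.4) after.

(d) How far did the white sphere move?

1.2

The white sphere moved from about (9.7, 2.1) to (8.5, 1.9), a distance of √(1.2² + 0.2²) ≈ 1.2.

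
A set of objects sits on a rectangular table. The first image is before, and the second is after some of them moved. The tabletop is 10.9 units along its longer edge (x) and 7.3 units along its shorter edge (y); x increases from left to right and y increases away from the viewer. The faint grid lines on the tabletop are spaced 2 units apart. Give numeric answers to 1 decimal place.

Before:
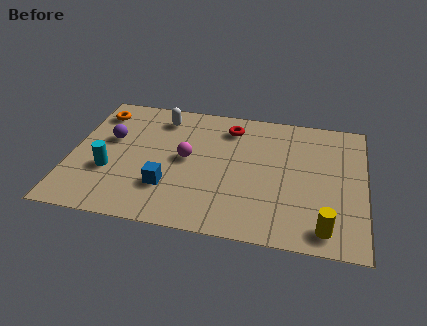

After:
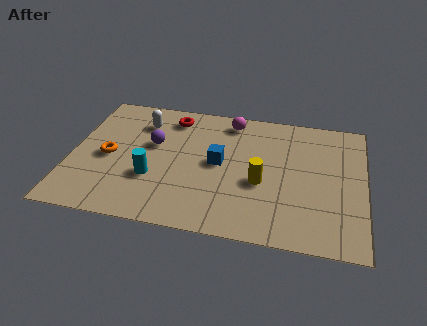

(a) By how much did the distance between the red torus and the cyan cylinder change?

-1.8

The distance was about 5.4 in the first image and 3.6 in the second, so they moved 1.8 units closer together.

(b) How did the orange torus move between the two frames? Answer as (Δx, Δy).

(0.6, -2.5)

From the two frames, the orange torus sits at roughly (0.8, 5.9) before and (1.4, 3.4) after.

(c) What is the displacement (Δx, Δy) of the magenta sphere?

(1.5, 2.5)

The magenta sphere started near (4.3, 3.8) and ended near (5.8, 6.3).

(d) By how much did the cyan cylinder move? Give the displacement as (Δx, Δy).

(1.6, -0.1)

From the two frames, the cyan cylinder sits at roughly (1.5, 2.6) before and (3.1, 2.5) after.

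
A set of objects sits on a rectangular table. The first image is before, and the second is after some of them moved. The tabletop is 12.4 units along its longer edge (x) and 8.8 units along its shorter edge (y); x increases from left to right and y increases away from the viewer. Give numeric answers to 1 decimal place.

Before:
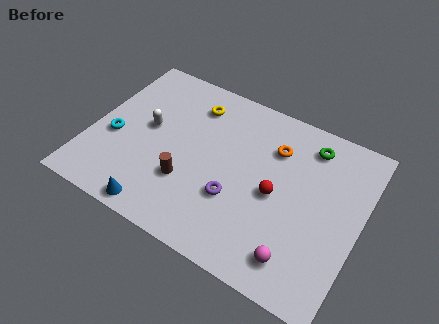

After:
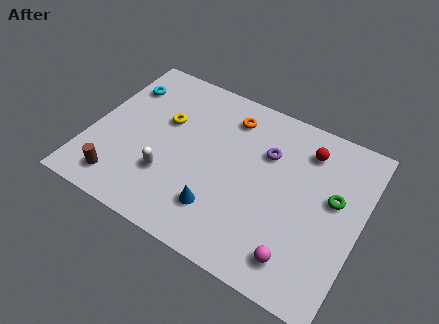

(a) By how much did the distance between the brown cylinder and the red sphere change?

+5.5

Before: roughly 4.1 units apart; after: 9.6. That's 5.5 units further apart.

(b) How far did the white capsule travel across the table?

2.5

From (2.5, 4.8) to (3.8, 2.7), the white capsule covered √(1.3² + 2.1²) ≈ 2.5 units.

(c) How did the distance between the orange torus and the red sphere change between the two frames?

+1.3

The distance was about 2.3 in the first image and 3.6 in the second, so they moved 1.3 units further apart.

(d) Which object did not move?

the magenta sphere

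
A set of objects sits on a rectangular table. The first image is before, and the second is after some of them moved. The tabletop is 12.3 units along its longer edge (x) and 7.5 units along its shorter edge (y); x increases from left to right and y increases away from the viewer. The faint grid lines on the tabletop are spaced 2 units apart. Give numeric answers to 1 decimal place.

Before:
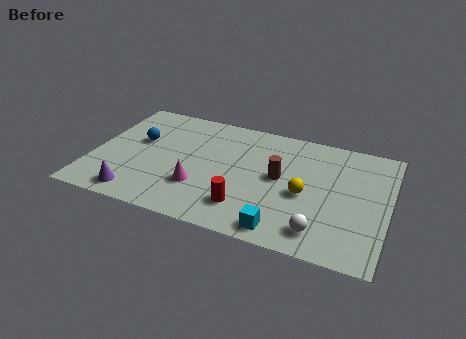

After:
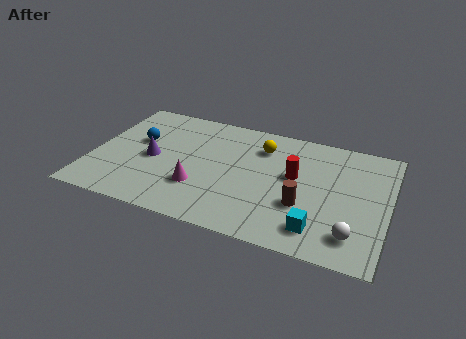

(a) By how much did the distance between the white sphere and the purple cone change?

+1.1

The distance was about 7.6 in the first image and 8.7 in the second, so they moved 1.1 units further apart.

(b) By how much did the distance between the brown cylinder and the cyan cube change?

-1.7

Before: roughly 3.1 units apart; after: 1.4. That's 1.7 units closer together.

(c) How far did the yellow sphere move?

3.1

The yellow sphere was near (8.9, 3.3) before and (6.9, 5.7) after, so it travelled √(2.0² + 2.4²) ≈ 3.1 units.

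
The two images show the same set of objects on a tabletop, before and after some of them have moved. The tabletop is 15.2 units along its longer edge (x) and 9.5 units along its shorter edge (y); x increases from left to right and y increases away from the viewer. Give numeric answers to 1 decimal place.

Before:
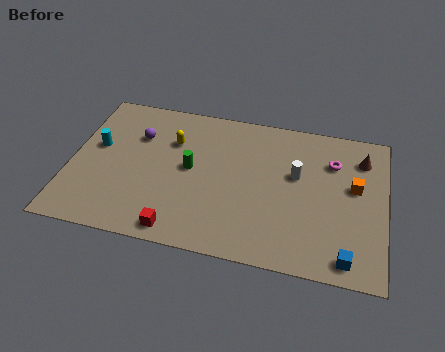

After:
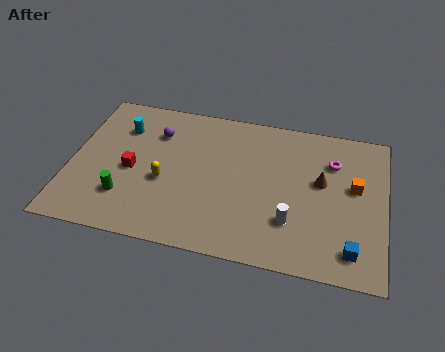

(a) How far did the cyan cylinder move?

1.9

The cyan cylinder was near (1.2, 5.5) before and (2.3, 7.0) after, so it travelled √(1.1² + 1.5²) ≈ 1.9 units.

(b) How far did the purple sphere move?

1.0

The purple sphere was near (3.1, 6.6) before and (4.0, 7.0) after, so it travelled √(0.9² + 0.4²) ≈ 1.0 units.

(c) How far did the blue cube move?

0.5

The blue cube moved from about (13.5, 1.1) to (13.7, 1.6), a distance of √(0.2² + 0.5²) ≈ 0.5.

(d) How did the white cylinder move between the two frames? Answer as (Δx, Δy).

(-0.1, -3.0)

From the two frames, the white cylinder sits at roughly (10.9, 5.7) before and (10.8, 2.7) after.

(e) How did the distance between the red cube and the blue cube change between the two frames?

+3.0

Before: roughly 8.0 units apart; after: 11.0. That's 3.0 units further apart.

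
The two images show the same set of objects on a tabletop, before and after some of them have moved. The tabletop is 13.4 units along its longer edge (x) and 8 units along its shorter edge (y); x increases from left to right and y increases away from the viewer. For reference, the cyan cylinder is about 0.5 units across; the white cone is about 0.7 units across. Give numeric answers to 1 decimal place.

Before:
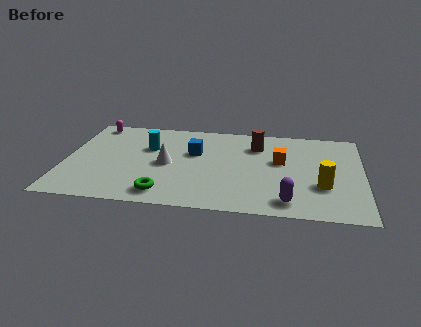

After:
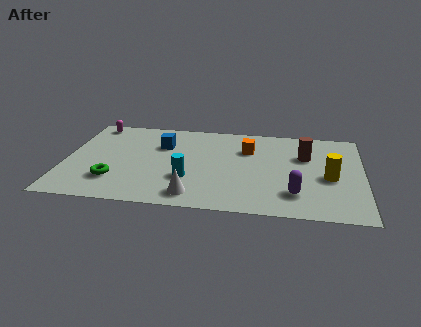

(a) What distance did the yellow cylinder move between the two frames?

0.9

The yellow cylinder moved from about (11.6, 2.7) to (11.9, 3.5), a distance of √(0.3² + 0.8²) ≈ 0.9.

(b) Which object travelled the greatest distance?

the cyan cylinder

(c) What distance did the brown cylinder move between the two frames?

2.3

From (8.6, 6.0) to (10.8, 5.3), the brown cylinder covered √(2.2² + 0.7²) ≈ 2.3 units.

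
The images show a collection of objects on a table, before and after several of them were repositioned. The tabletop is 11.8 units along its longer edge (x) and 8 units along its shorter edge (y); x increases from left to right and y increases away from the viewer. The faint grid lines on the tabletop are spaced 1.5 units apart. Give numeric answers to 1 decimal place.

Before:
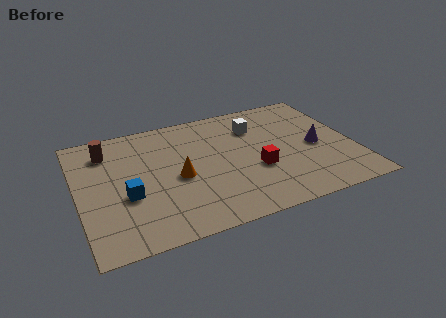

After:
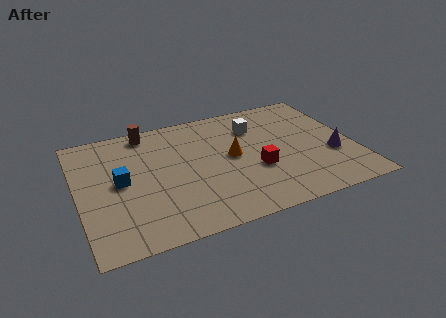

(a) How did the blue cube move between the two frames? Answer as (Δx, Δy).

(-0.2, 1.0)

The blue cube was at about (2.0, 3.1) and moved to about (1.8, 4.1).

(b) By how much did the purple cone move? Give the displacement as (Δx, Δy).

(0.6, -0.8)

The purple cone was at about (10.2, 3.7) and moved to about (10.8, 2.9).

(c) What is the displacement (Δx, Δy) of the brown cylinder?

(1.8, 0.8)

The brown cylinder started near (1.4, 6.3) and ended near (3.2, 7.1).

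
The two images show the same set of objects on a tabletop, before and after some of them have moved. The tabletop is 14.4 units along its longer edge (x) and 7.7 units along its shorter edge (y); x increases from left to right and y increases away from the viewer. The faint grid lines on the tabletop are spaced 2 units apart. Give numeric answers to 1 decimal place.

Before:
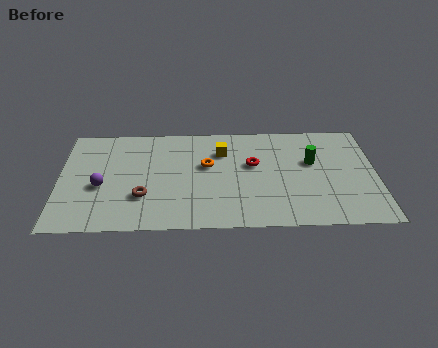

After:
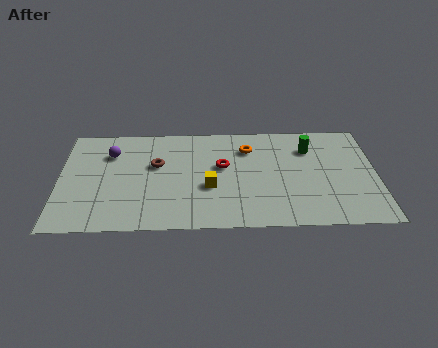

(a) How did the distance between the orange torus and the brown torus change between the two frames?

+0.7

The distance was about 3.6 in the first image and 4.3 in the second, so they moved 0.7 units further apart.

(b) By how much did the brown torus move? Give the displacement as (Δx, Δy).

(0.6, 2.3)

The brown torus started near (3.8, 2.4) and ended near (4.4, 4.7).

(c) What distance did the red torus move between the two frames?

1.4

The red torus moved from about (8.8, 4.6) to (7.4, 4.5), a distance of √(1.4² + 0.1²) ≈ 1.4.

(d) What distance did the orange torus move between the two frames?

2.2

From (6.7, 4.6) to (8.6, 5.8), the orange torus covered √(1.9² + 1.2²) ≈ 2.2 units.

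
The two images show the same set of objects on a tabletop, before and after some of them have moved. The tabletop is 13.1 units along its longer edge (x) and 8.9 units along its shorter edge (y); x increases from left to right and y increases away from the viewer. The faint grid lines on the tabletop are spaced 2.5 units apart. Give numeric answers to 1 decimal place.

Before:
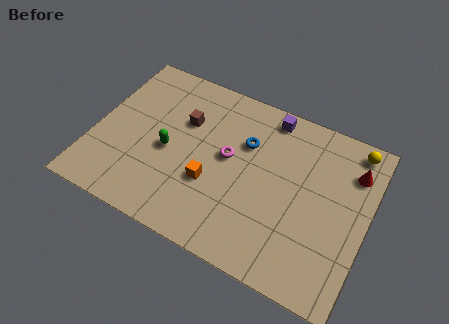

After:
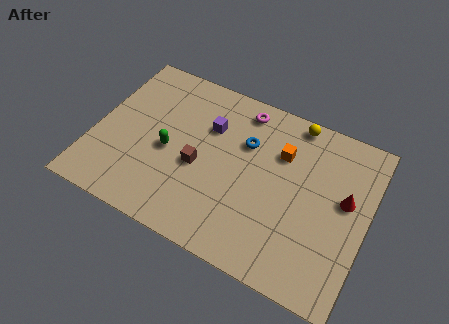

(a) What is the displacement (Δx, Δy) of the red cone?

(-0.2, -1.6)

From the two frames, the red cone sits at roughly (12.2, 6.7) before and (12.0, 5.1) after.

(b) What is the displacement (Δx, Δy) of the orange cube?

(3.0, 3.0)

The orange cube was at about (5.8, 3.2) and moved to about (8.8, 6.2).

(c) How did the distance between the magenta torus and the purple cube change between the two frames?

-1.3

Before: roughly 3.4 units apart; after: 2.1. That's 1.3 units closer together.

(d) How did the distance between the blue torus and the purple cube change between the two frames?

-0.3

The distance was about 2.1 in the first image and 1.8 in the second, so they moved 0.3 units closer together.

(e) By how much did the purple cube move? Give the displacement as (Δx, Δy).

(-2.7, -1.8)

The purple cube was at about (8.0, 7.9) and moved to about (5.3, 6.1).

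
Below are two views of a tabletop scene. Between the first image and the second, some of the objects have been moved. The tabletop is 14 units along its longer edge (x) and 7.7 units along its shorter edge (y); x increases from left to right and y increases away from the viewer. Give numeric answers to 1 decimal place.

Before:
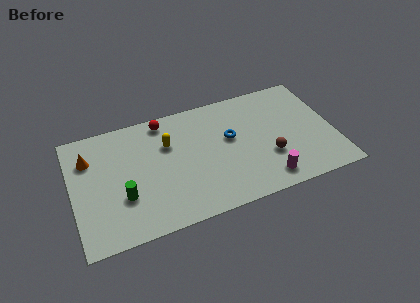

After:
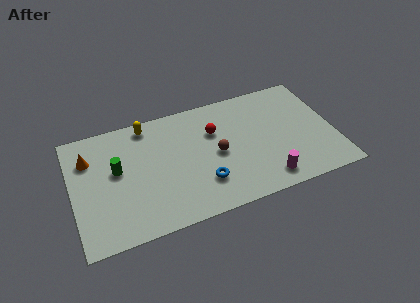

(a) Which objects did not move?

the orange cone and the magenta cylinder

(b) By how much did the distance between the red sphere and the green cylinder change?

+0.5

The distance was about 4.9 in the first image and 5.4 in the second, so they moved 0.5 units further apart.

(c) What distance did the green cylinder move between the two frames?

1.8

The green cylinder was near (2.6, 2.6) before and (2.4, 4.4) after, so it travelled √(0.2² + 1.8²) ≈ 1.8 units.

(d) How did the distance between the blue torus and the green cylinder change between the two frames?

-1.2

Before: roughly 6.2 units apart; after: 5.0. That's 1.2 units closer together.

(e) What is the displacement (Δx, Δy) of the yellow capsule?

(-1.0, 1.6)

From the two frames, the yellow capsule sits at roughly (5.2, 5.2) before and (4.2, 6.8) after.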